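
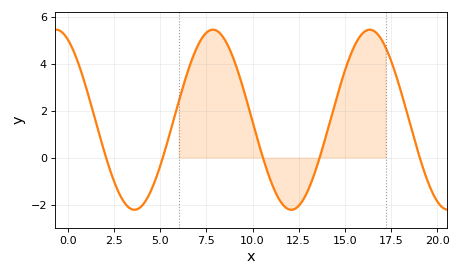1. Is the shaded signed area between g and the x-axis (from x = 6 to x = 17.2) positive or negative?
positive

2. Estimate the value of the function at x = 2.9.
-1.8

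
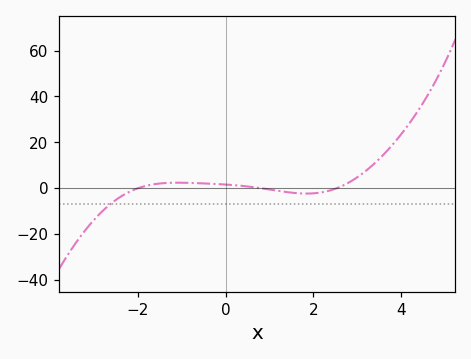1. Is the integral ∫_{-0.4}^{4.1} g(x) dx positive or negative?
positive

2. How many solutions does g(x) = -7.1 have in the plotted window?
1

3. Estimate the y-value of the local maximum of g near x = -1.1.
2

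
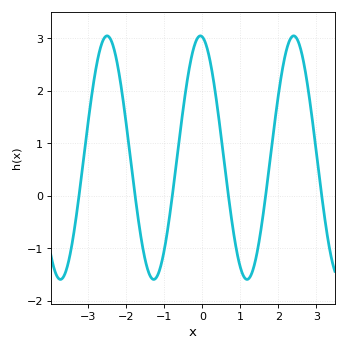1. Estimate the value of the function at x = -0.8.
-0.1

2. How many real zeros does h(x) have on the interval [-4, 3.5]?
6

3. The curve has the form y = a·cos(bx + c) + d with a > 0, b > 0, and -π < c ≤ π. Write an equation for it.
y = 2.32cos(2.6x + 0.13) + 0.73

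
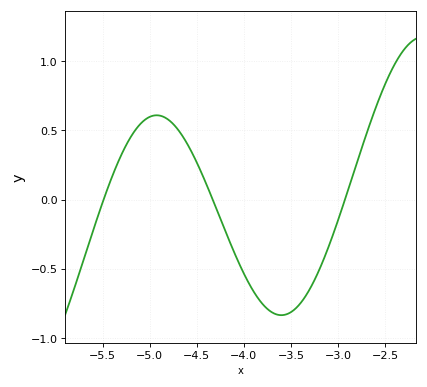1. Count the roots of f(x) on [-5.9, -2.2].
3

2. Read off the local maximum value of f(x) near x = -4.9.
0.61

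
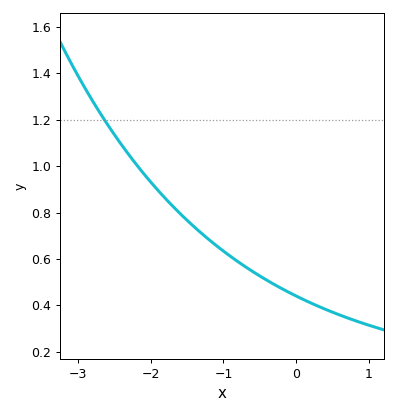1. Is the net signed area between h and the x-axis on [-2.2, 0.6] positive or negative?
positive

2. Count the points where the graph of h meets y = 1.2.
1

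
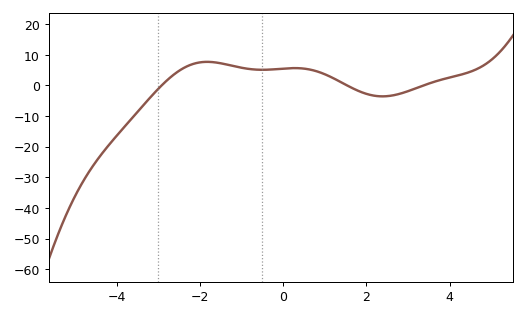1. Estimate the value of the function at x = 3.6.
1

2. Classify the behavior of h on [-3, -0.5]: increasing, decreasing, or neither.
neither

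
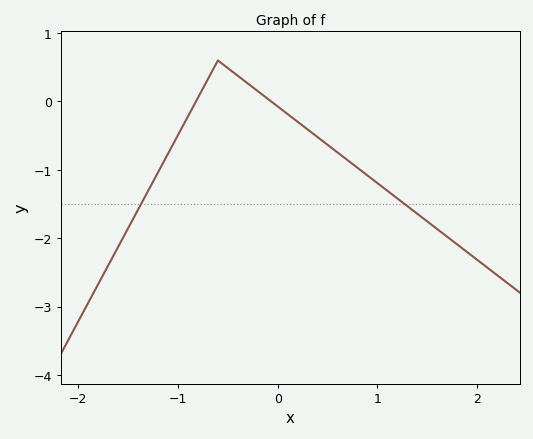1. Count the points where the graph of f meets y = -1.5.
2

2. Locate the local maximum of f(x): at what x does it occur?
-0.6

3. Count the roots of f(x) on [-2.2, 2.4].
2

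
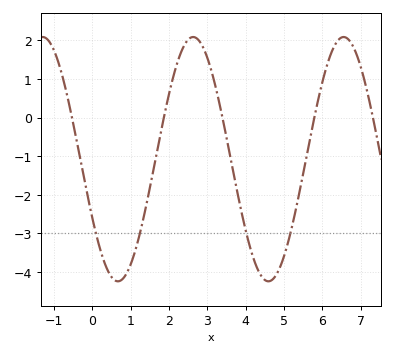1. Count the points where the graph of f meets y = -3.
4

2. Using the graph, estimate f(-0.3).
-1.1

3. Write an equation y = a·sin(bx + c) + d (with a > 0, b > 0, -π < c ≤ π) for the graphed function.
y = 3.17sin(1.6x - 2.6) - 1.08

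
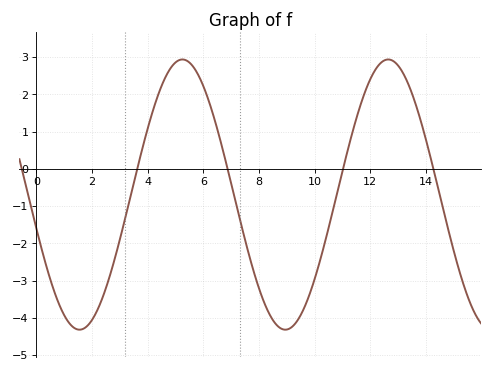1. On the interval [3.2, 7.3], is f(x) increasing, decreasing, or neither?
neither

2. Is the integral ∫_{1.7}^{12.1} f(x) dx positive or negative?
negative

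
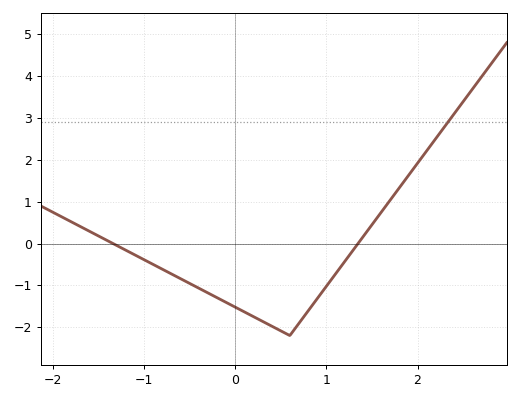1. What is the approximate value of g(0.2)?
-1.7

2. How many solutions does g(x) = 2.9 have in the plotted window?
1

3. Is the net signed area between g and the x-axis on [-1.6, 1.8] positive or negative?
negative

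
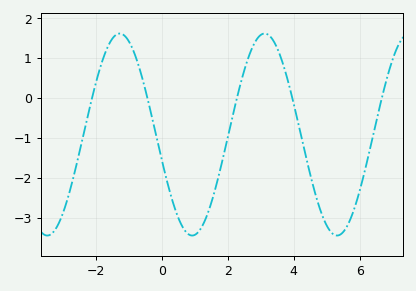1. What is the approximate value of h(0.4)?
-2.8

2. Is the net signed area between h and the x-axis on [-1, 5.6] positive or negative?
negative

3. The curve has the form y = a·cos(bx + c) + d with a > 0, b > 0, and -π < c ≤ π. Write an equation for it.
y = 2.53cos(1.4x + 1.8) - 0.91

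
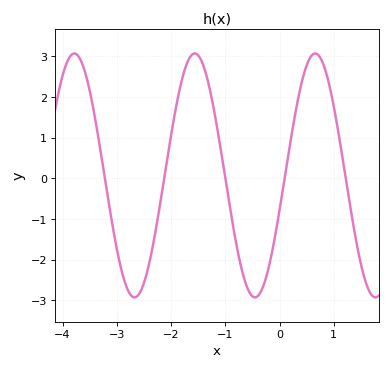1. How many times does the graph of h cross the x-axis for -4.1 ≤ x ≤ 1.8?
5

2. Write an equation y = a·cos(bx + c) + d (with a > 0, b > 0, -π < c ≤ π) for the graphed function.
y = 3cos(2.8x - 1.9) + 0.07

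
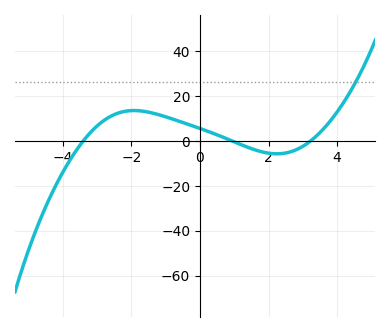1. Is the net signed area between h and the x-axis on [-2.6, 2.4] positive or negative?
positive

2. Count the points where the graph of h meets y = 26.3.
1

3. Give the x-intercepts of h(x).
-3.4, 1, 3.2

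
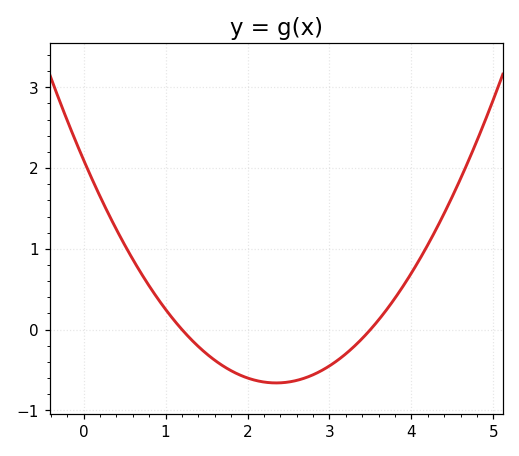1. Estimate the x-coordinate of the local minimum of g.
2.35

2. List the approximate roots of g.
1.2, 3.5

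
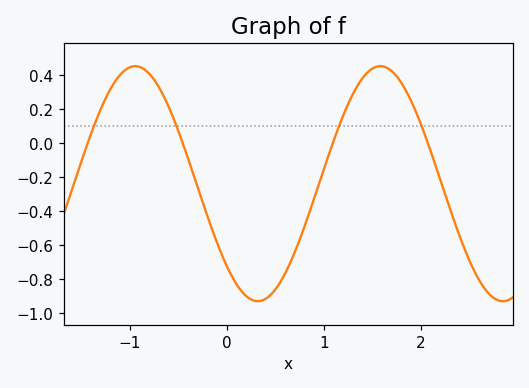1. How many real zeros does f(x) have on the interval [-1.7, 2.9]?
4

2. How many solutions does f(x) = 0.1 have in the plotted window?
4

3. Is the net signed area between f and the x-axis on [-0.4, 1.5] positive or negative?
negative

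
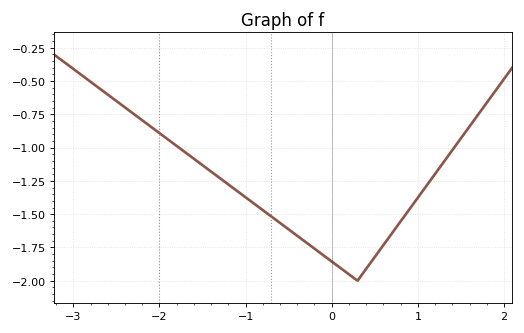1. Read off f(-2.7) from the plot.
-0.553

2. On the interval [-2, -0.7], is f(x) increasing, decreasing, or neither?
decreasing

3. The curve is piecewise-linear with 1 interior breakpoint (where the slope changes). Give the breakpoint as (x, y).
(0.3, -2)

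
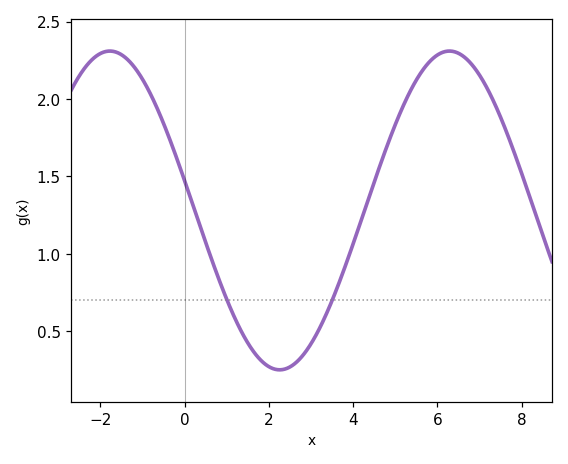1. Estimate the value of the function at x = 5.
1.85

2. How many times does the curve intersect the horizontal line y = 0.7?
2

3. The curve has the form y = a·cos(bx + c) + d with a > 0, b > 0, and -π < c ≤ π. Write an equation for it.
y = 1.03cos(0.78x + 1.4) + 1.28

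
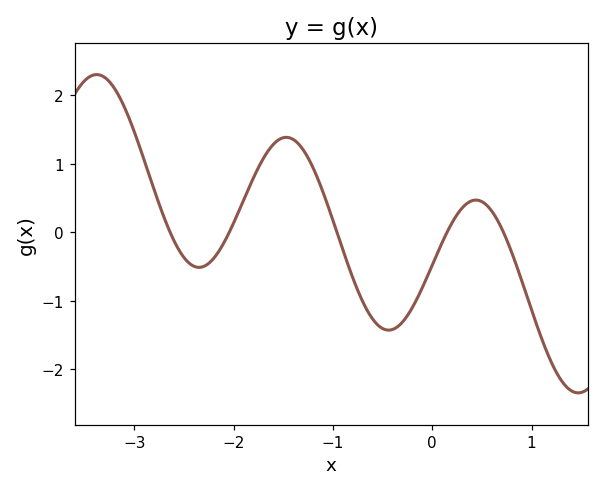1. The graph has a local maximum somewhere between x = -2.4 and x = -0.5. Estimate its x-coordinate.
-1.47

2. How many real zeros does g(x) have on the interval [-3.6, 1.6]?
5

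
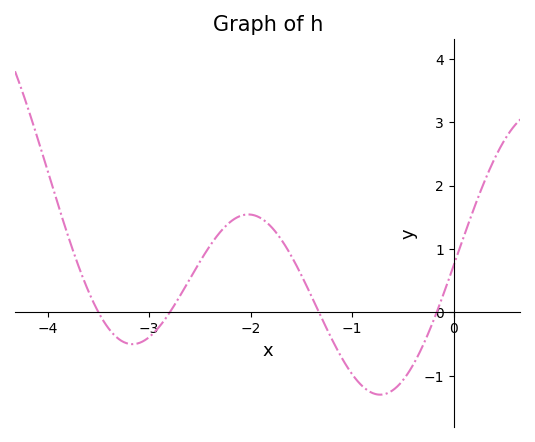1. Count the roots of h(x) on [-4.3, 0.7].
4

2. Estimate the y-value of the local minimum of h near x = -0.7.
-1.3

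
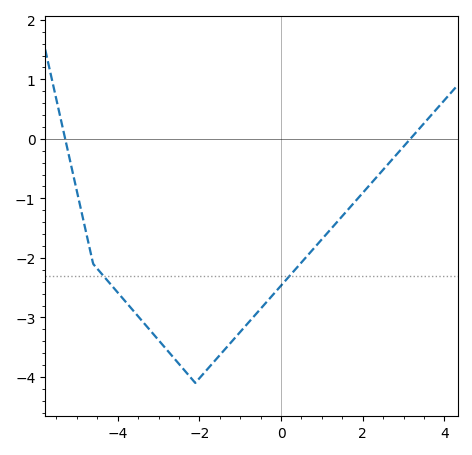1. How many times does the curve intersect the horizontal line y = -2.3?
2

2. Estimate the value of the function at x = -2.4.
-3.9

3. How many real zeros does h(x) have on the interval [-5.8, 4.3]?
2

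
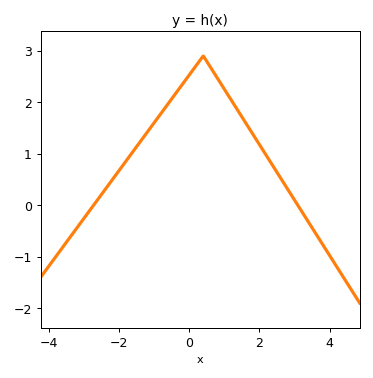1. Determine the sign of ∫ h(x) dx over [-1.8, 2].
positive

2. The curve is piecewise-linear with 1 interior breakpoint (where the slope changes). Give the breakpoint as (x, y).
(0.4, 2.9)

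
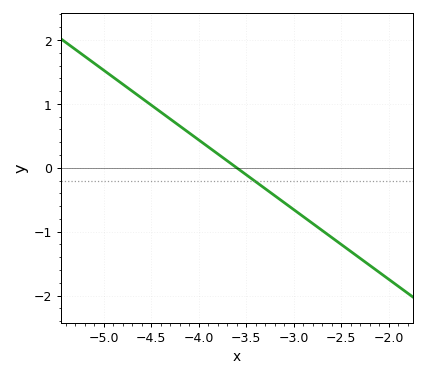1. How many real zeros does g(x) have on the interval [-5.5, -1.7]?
1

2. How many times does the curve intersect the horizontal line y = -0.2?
1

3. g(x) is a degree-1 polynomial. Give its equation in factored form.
y = -1.09(x + 3.6)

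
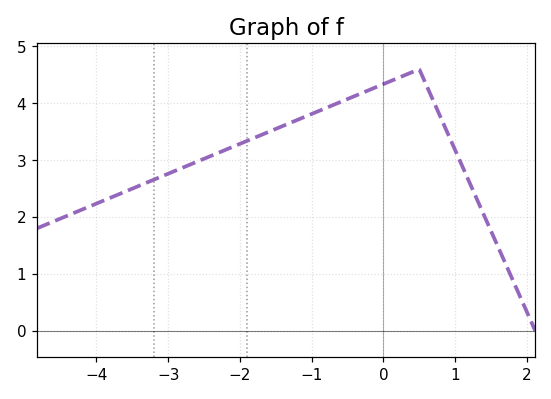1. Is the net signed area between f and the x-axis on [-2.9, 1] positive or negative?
positive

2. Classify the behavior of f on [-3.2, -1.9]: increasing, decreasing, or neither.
increasing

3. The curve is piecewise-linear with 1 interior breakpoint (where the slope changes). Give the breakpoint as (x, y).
(0.5, 4.6)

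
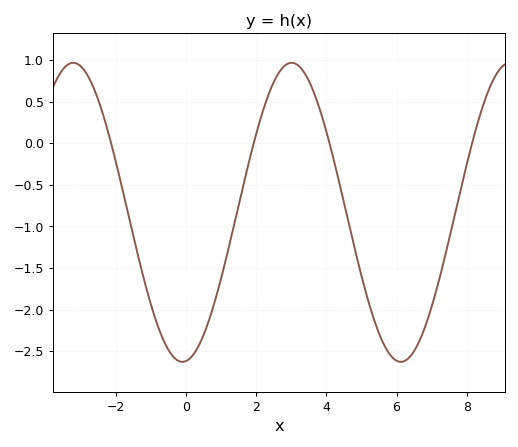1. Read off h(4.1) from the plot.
0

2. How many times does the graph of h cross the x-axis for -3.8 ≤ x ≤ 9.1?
4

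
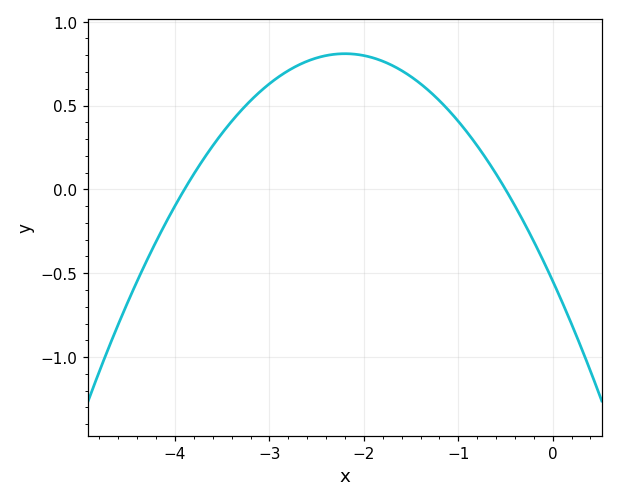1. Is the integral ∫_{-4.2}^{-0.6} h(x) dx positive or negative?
positive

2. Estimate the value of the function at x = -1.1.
0.45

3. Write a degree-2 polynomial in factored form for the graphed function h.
y = -0.28(x + 3.9)(x + 0.5)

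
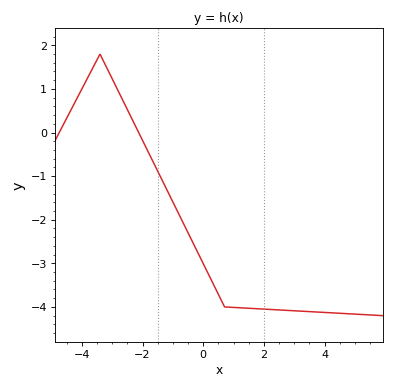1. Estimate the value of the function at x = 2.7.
-4.1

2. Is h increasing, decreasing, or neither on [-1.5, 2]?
decreasing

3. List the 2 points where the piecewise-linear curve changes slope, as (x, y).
(-3.4, 1.8); (0.7, -4)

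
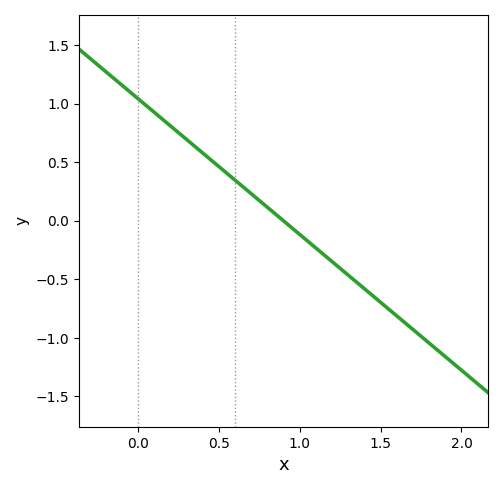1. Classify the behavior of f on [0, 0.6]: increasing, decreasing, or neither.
decreasing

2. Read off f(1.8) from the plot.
-1.05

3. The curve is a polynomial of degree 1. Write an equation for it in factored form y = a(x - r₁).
y = -1.16(x - 0.9)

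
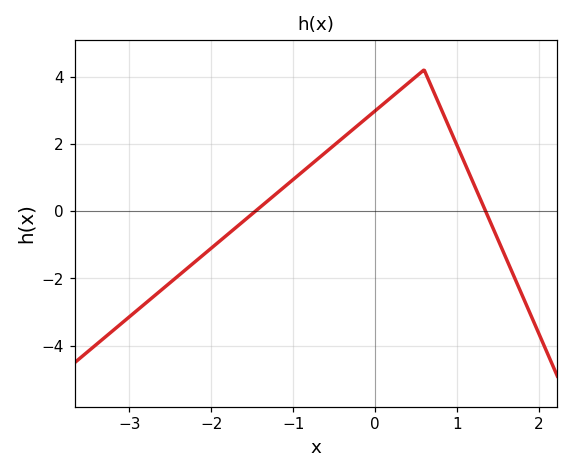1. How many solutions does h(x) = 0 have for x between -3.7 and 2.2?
2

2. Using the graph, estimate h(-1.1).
0.8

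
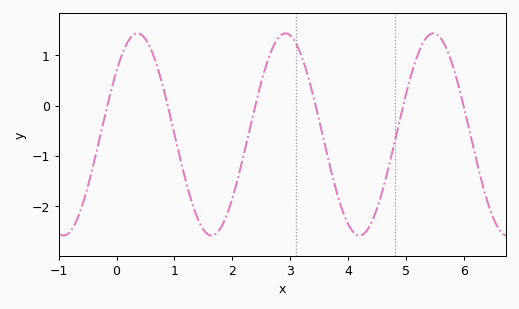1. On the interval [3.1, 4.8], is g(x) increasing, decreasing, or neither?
neither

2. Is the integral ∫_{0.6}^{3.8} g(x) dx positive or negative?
negative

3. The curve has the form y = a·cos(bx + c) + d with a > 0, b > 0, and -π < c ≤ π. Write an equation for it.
y = 2.01cos(2.46x - 0.892) - 0.57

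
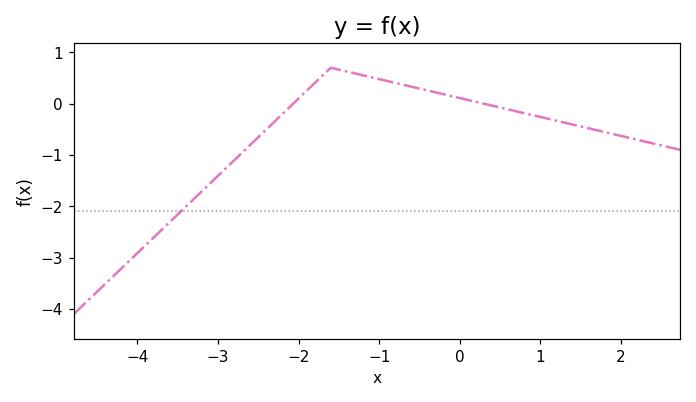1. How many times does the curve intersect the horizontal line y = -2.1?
1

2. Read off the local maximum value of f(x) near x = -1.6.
0.699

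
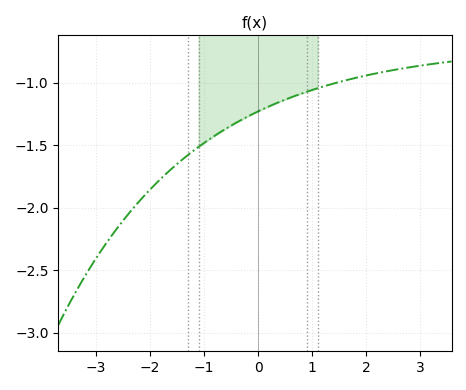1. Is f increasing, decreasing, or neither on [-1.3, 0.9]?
increasing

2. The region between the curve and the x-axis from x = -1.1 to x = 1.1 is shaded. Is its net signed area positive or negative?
negative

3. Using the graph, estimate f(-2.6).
-2.15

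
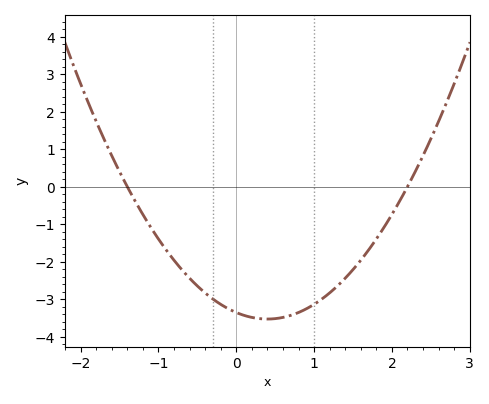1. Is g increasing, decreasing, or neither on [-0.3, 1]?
neither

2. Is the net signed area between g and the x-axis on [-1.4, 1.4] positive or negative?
negative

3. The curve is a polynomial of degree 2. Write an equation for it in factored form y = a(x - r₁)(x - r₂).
y = 1.09(x + 1.4)(x - 2.2)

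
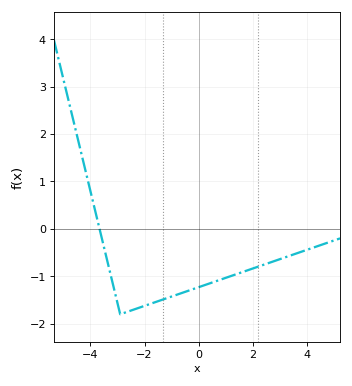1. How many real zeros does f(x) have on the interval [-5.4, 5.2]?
1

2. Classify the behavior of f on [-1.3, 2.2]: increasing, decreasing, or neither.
increasing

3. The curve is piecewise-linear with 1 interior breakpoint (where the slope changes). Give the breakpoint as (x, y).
(-2.9, -1.8)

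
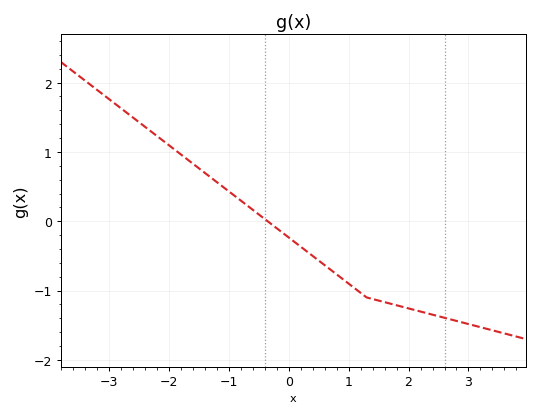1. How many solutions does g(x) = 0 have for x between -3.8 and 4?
1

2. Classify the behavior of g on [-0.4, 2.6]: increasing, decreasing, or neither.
decreasing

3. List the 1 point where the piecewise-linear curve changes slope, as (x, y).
(1.3, -1.1)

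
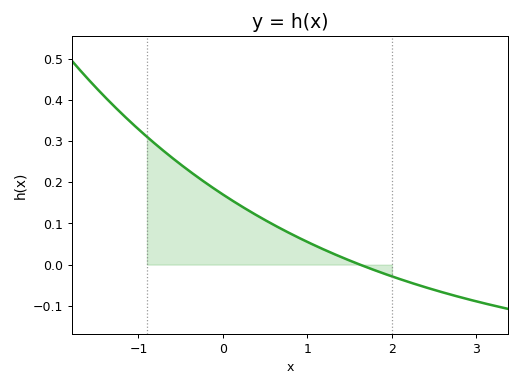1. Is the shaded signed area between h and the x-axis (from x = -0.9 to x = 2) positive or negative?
positive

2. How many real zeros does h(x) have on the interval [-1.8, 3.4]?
1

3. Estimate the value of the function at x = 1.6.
0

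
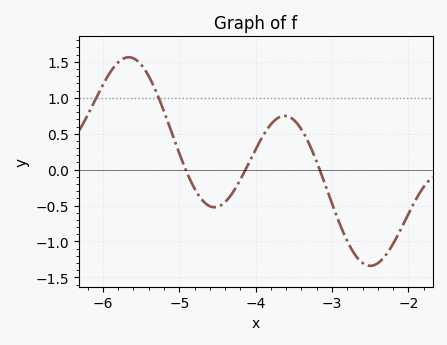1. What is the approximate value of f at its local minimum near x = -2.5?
-1.35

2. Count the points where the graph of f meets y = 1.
2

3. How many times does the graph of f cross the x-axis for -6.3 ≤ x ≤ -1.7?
3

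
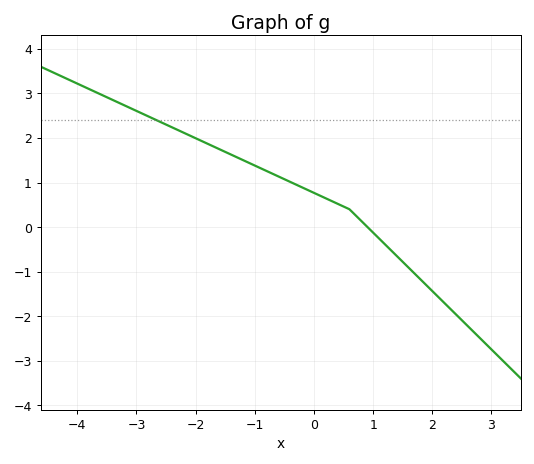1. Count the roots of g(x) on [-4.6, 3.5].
1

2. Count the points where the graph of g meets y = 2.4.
1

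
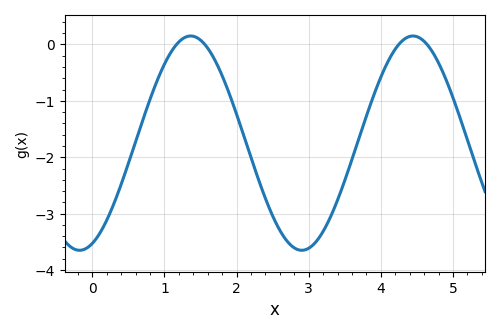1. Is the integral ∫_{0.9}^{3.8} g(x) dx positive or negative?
negative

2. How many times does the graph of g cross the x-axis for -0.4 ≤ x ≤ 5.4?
4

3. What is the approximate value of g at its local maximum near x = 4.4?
0.1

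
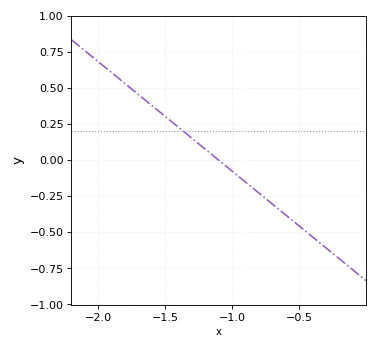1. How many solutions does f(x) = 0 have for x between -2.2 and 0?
1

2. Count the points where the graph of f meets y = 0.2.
1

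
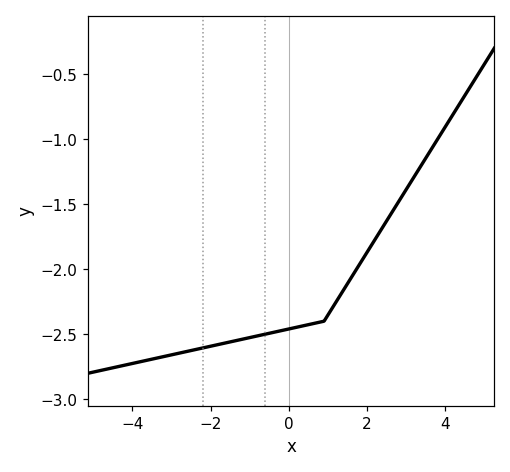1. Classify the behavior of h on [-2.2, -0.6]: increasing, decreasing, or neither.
increasing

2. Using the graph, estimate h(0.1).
-2.45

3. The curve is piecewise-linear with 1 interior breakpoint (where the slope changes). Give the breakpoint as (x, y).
(0.9, -2.4)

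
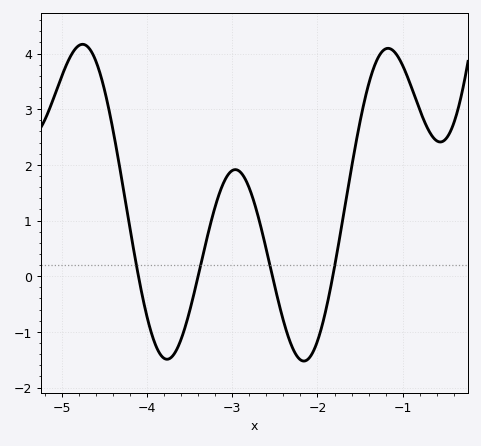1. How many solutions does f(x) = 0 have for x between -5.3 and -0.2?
4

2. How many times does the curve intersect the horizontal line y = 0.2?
4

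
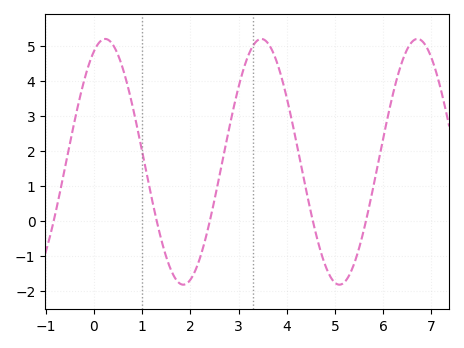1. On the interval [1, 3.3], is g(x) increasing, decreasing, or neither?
neither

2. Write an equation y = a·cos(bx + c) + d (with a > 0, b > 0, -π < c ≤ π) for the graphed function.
y = 3.51cos(1.94x - 0.452) + 1.68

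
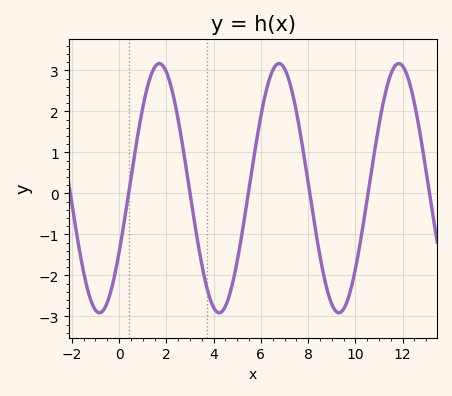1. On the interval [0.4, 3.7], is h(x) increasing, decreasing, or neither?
neither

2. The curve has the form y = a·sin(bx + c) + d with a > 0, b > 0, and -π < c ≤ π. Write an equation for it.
y = 3.04sin(1.24x - 0.54) + 0.13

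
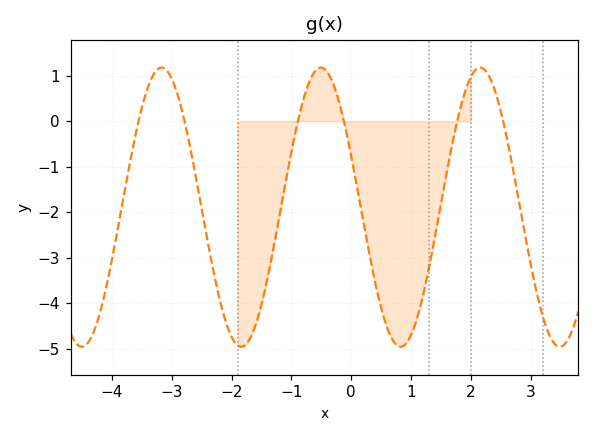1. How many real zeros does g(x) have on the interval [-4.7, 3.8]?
6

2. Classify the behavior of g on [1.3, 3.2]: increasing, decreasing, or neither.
neither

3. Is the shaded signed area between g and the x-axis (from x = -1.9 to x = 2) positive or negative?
negative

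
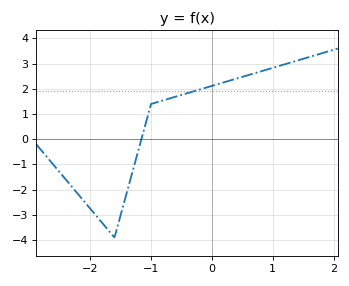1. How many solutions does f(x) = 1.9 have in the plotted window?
1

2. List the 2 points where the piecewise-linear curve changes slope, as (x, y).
(-1.6, -3.9); (-1, 1.4)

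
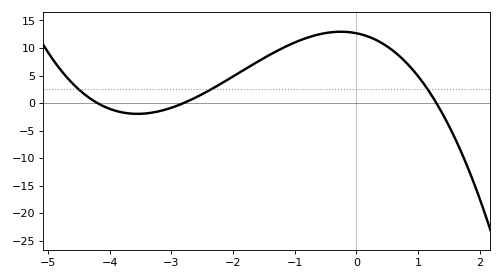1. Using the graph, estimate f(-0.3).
12.9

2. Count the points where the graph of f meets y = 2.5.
3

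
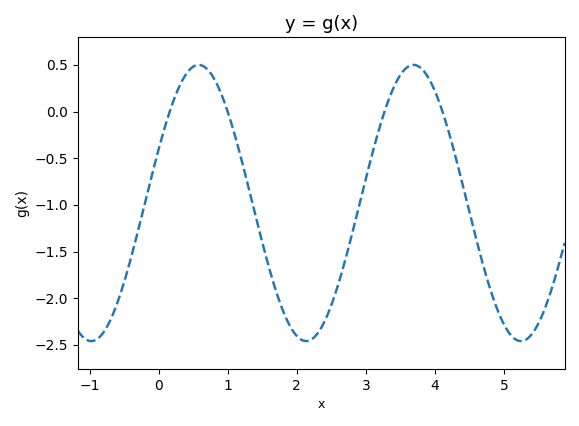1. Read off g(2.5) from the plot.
-2.08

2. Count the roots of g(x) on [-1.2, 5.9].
4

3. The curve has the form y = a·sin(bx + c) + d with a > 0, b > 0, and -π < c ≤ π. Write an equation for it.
y = 1.48sin(2.02x + 0.4) - 0.98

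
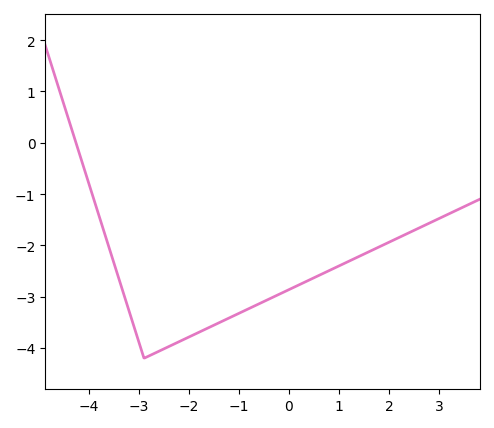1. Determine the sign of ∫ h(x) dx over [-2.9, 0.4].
negative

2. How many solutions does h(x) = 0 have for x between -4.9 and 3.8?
1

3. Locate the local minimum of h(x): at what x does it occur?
-2.8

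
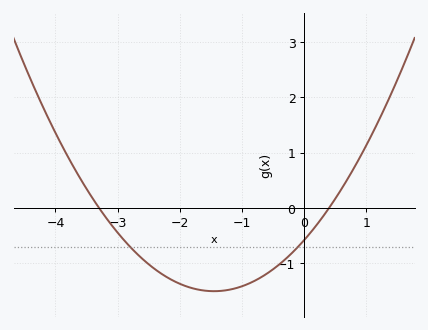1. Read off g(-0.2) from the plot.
-0.818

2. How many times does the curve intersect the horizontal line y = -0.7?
2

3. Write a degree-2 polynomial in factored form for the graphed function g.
y = 0.44(x + 3.3)(x - 0.4)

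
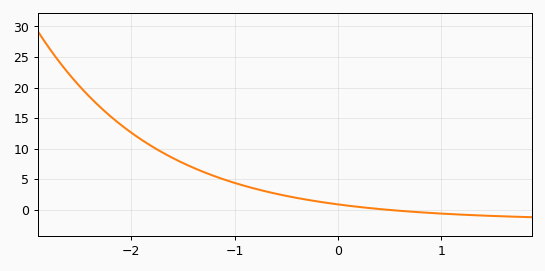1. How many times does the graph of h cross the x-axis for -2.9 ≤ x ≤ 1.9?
1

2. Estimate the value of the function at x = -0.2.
1.5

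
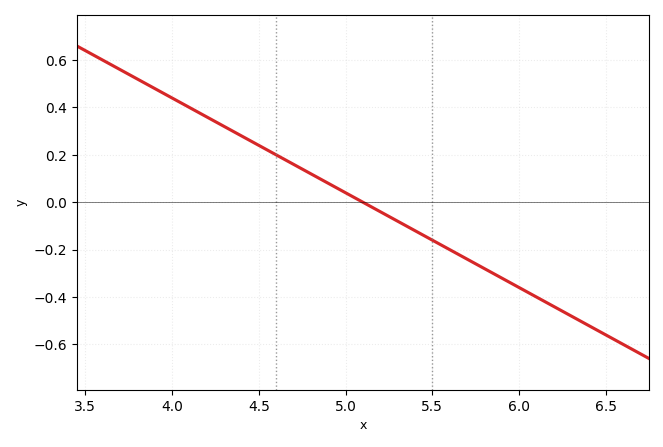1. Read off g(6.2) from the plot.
-0.44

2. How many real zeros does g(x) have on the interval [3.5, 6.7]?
1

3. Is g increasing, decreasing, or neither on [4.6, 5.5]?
decreasing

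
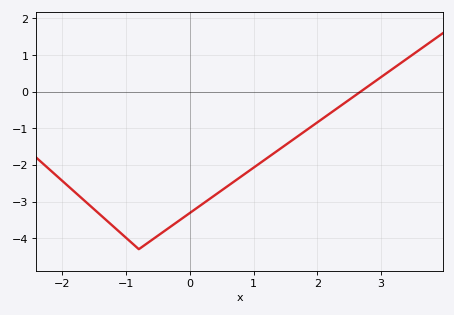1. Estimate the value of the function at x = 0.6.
-2.6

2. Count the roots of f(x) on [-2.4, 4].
1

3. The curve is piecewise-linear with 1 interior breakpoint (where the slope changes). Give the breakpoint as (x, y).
(-0.8, -4.3)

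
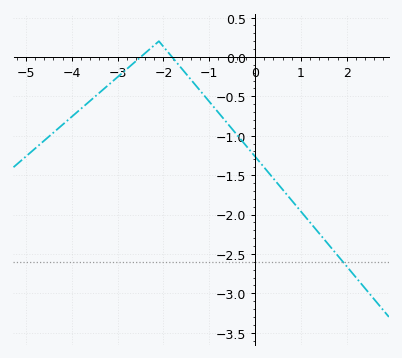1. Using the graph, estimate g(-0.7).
-0.8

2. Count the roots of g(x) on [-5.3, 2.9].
2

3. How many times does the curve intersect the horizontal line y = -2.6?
1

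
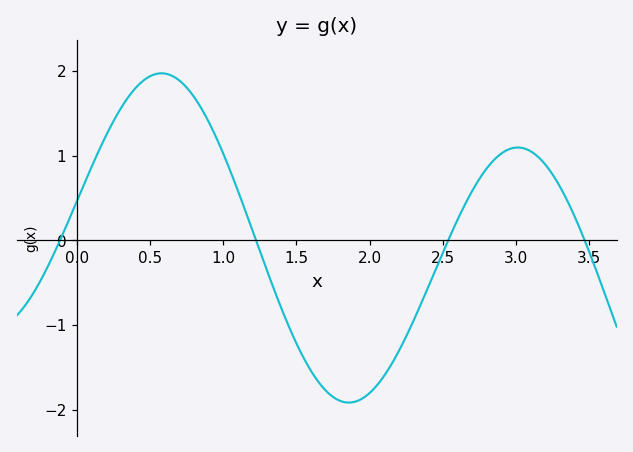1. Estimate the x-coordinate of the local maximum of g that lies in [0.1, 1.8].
0.6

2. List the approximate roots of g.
-0.1, 1.2, 2.5, 3.5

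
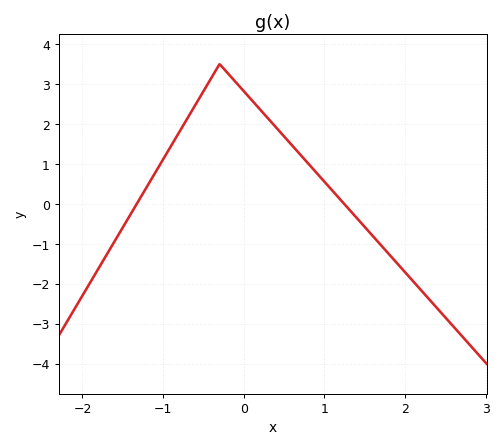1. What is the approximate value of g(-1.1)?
0.773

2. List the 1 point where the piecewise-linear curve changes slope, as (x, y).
(-0.3, 3.5)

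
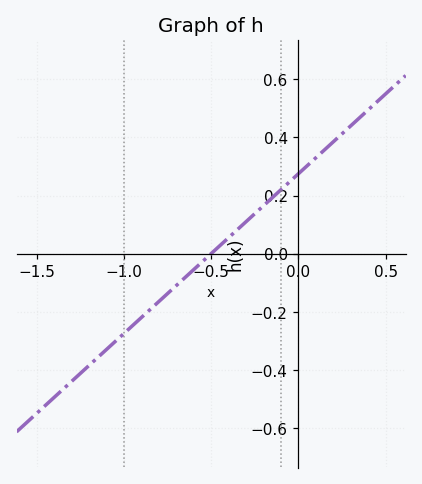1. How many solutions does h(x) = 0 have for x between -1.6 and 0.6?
1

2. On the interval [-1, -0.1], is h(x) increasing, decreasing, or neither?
increasing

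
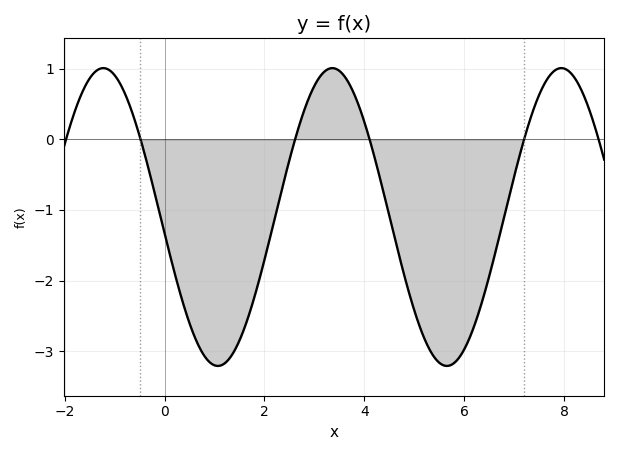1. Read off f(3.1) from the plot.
0.9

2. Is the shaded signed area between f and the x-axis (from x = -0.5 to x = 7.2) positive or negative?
negative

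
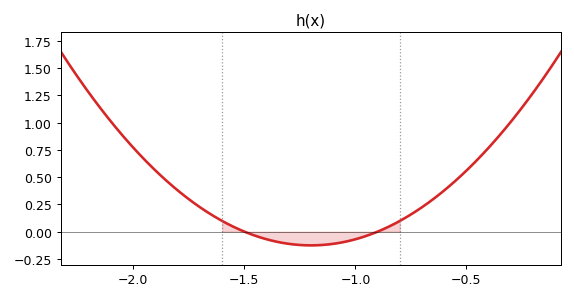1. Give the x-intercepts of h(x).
-1.5, -0.9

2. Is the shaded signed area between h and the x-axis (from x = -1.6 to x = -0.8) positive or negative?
negative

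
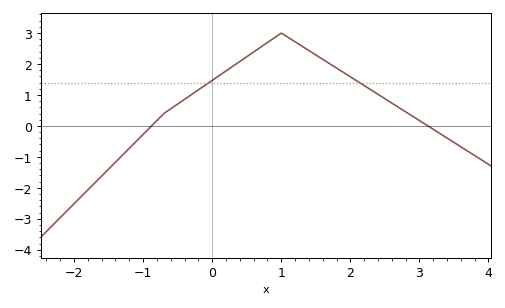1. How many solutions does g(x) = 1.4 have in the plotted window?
2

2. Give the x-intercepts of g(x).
-0.878, 3.12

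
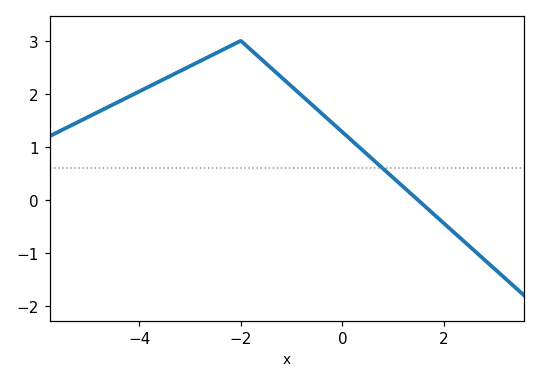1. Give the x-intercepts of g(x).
1.4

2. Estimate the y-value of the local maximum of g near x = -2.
3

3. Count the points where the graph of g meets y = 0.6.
1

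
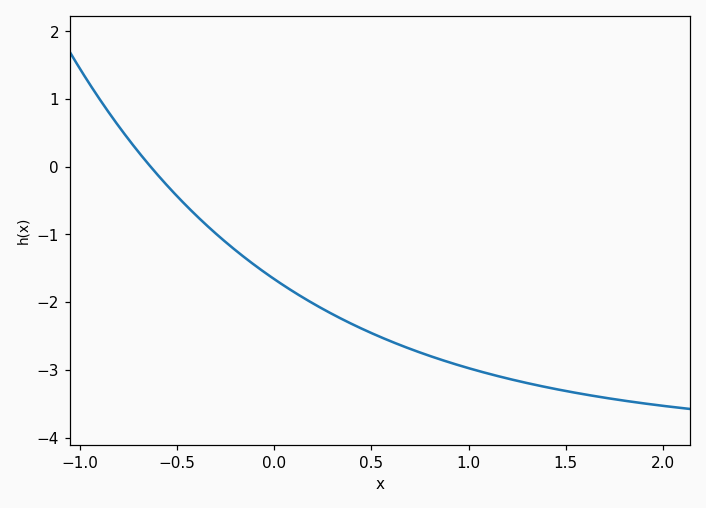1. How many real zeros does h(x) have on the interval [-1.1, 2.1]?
1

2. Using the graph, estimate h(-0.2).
-1.23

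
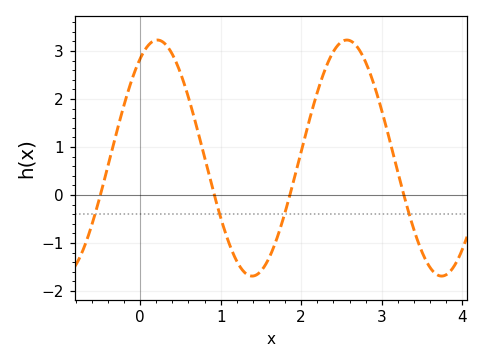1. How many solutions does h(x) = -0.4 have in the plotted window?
4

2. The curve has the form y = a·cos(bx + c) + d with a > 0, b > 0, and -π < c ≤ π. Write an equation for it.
y = 2.46cos(2.67x - 0.572) + 0.77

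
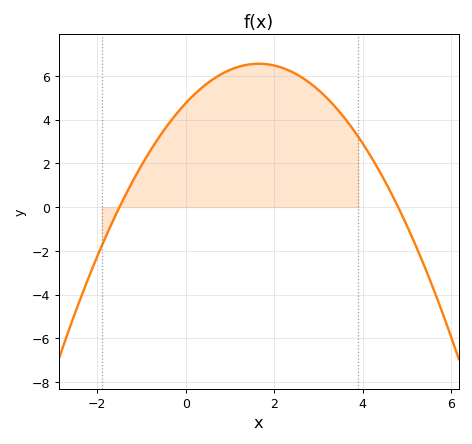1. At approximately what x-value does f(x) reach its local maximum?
1.65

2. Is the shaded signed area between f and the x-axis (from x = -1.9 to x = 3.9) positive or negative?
positive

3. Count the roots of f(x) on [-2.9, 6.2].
2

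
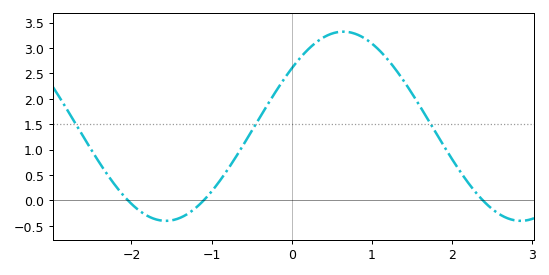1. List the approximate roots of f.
-2, -1.1, 2.4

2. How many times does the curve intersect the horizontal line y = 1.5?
3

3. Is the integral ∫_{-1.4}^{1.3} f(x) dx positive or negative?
positive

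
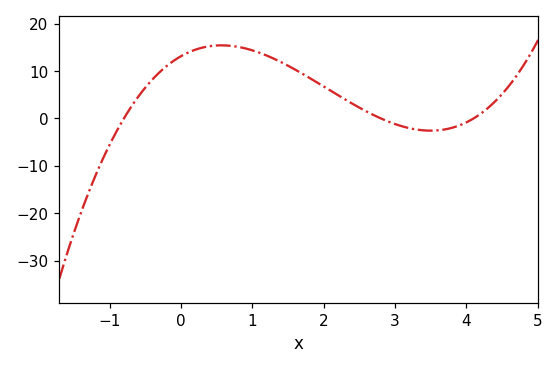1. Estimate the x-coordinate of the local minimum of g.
3.5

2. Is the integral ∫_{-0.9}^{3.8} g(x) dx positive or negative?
positive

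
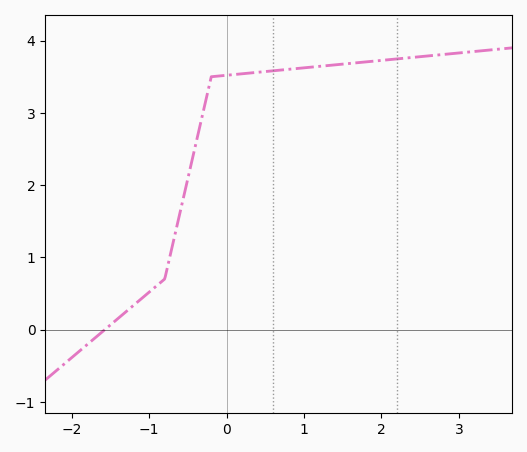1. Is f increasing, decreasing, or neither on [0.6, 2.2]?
increasing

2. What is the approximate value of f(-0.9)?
0.609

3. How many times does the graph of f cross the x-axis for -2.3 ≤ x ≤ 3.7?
1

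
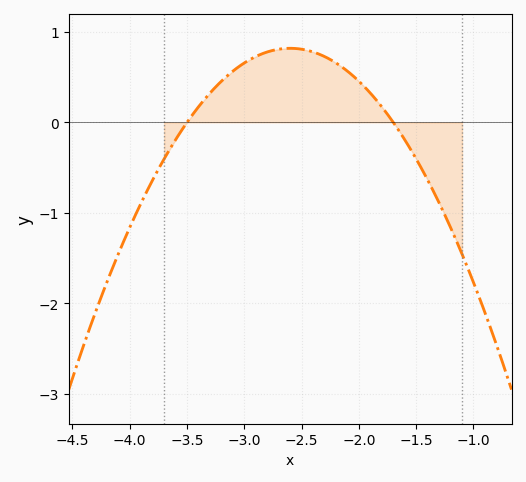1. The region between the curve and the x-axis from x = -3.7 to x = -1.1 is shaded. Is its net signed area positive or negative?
positive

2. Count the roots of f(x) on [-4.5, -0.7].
2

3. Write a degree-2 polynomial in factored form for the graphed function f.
y = -1.01(x + 3.5)(x + 1.7)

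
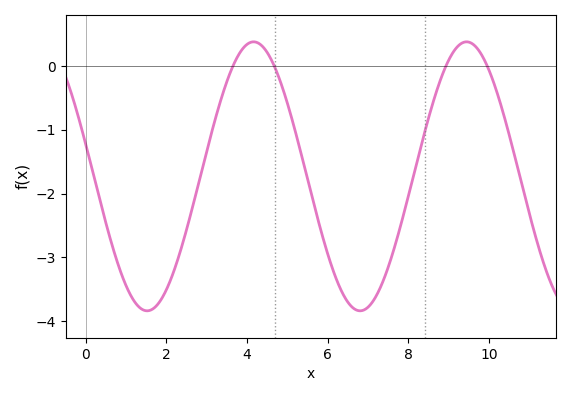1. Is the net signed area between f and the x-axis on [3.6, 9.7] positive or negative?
negative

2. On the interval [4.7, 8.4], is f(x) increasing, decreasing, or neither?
neither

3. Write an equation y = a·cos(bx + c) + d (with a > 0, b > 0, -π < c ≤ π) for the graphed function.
y = 2.11cos(1.19x + 1.33) - 1.73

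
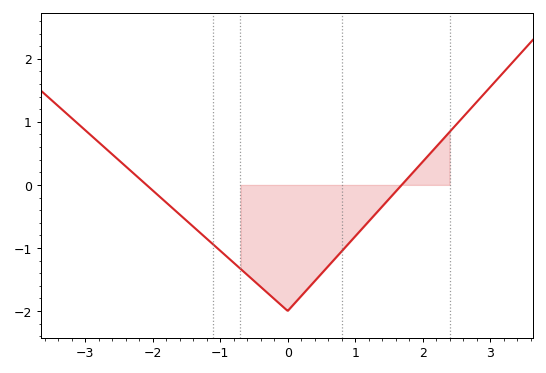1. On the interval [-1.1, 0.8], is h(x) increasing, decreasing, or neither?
neither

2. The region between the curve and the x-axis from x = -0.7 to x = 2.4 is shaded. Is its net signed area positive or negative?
negative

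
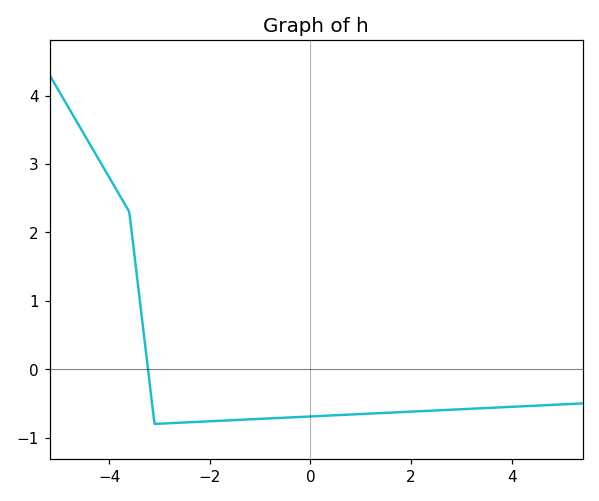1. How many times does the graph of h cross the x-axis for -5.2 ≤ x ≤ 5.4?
1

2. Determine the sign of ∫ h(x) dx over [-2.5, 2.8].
negative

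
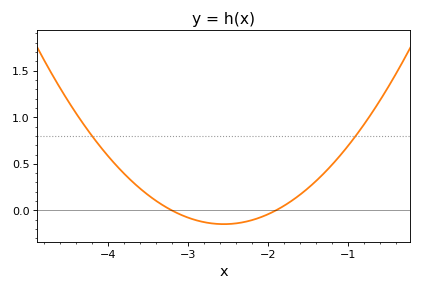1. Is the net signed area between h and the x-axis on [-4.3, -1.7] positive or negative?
positive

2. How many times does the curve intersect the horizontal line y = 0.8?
2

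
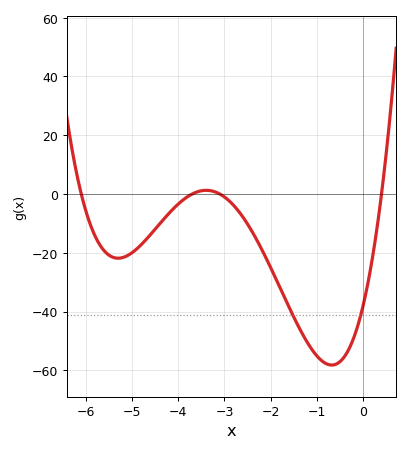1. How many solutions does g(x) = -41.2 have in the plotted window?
2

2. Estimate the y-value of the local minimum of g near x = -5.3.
-22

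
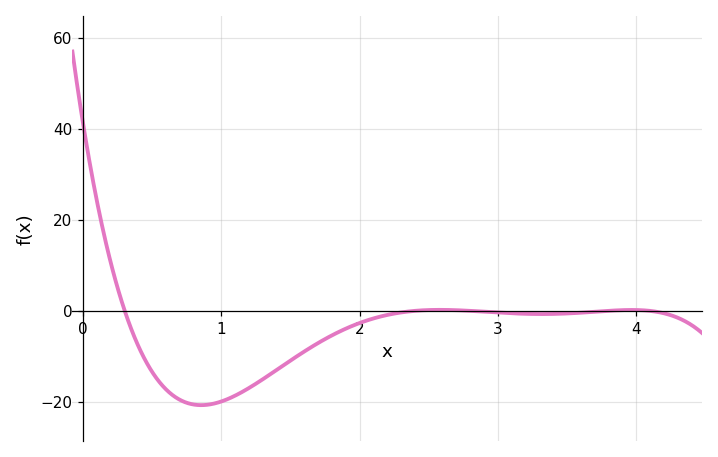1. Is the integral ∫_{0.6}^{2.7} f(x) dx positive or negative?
negative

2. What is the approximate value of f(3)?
-0.371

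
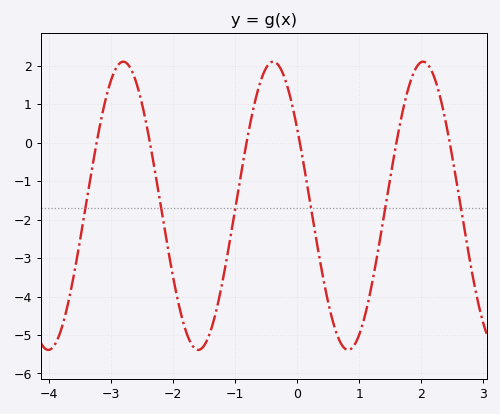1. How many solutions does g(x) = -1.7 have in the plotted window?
6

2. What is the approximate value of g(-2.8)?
2.1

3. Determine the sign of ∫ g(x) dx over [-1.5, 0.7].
negative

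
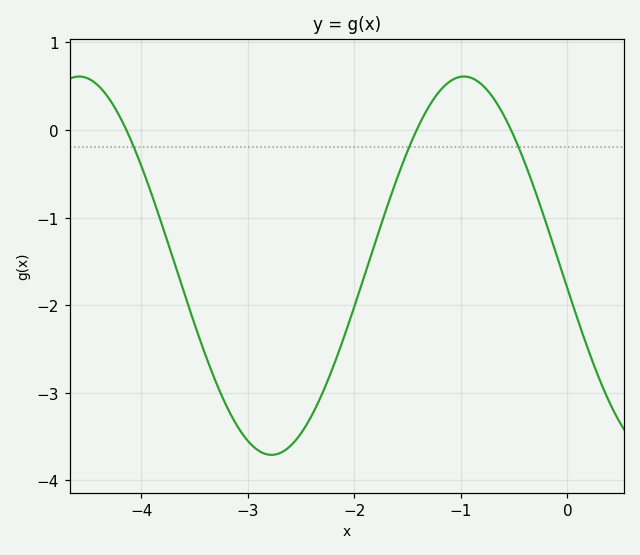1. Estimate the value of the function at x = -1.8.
-1.3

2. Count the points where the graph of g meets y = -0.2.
3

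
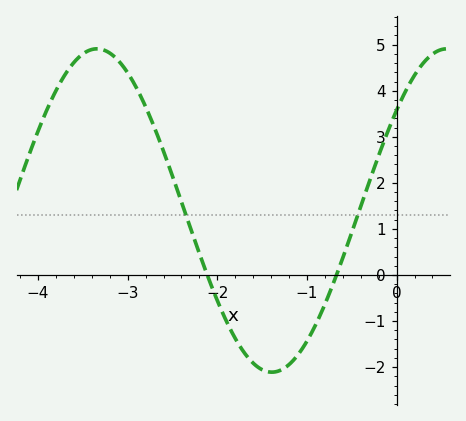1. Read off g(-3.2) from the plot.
4.82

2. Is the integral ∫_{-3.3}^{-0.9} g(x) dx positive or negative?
positive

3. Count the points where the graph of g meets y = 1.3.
2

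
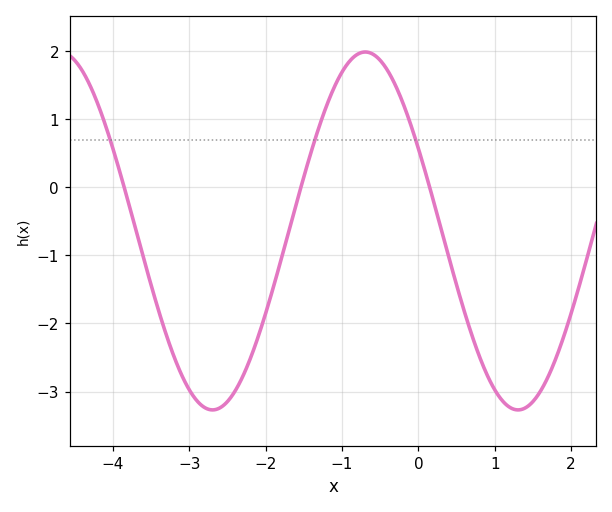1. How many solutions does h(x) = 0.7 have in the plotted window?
3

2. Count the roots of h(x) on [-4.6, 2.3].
3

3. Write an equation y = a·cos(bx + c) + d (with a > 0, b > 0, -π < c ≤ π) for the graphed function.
y = 2.63cos(1.57x + 1.09) - 0.64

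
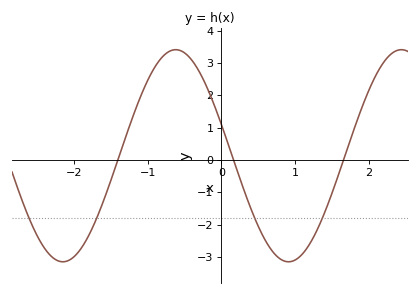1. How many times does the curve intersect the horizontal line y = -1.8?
4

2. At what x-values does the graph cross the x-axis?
-1.41, 0.166, 1.66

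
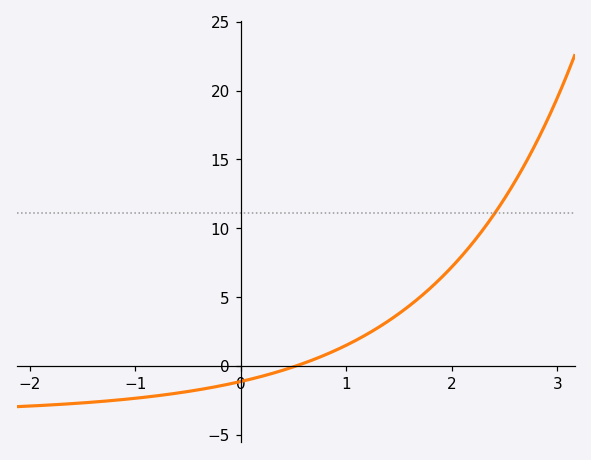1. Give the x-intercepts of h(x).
0.5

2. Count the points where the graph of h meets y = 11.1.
1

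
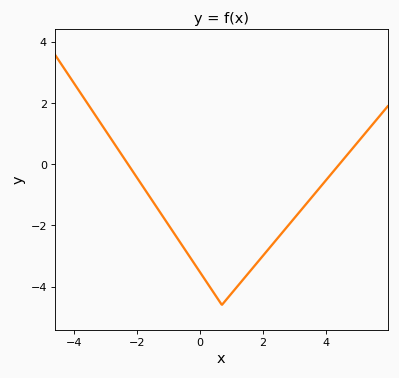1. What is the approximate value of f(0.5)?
-4.2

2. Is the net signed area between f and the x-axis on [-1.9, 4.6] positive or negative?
negative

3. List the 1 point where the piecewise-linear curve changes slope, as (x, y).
(0.7, -4.6)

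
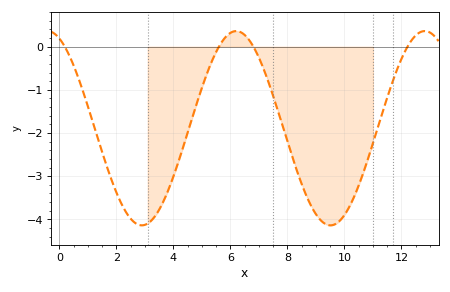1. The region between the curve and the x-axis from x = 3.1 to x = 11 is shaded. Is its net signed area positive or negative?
negative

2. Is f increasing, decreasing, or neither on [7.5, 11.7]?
neither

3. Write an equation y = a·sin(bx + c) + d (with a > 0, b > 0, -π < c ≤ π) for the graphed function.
y = 2.25sin(0.95x + 2) - 1.89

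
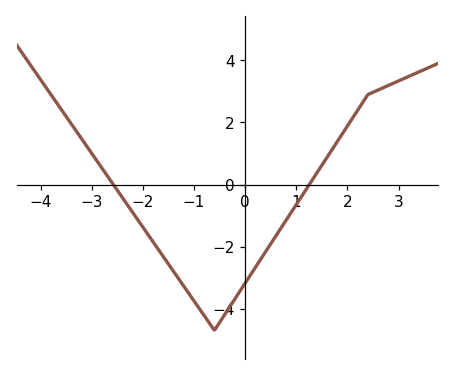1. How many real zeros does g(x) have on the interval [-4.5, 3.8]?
2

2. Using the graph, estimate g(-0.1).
-3.4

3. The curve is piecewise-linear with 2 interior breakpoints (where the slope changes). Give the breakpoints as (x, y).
(-0.6, -4.7); (2.4, 2.9)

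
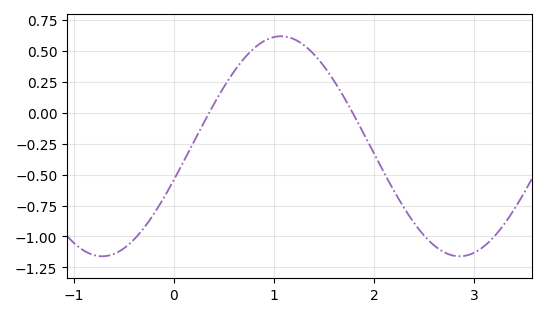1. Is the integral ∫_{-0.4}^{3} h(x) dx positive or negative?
negative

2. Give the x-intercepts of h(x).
0.352, 1.79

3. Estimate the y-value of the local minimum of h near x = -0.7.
-1.16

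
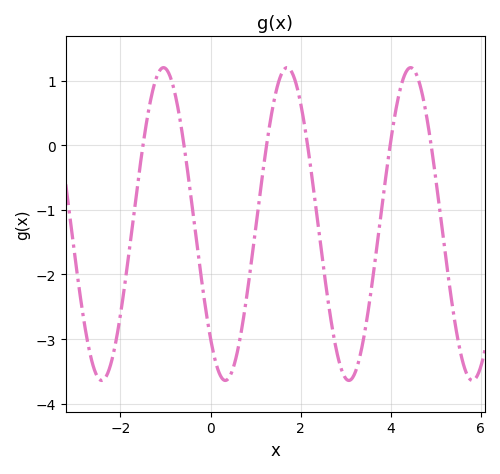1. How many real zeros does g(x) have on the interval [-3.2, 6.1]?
6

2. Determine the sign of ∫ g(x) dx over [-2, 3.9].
negative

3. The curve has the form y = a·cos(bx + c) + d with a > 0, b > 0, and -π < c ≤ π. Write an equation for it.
y = 2.42cos(2.29x + 2.39) - 1.22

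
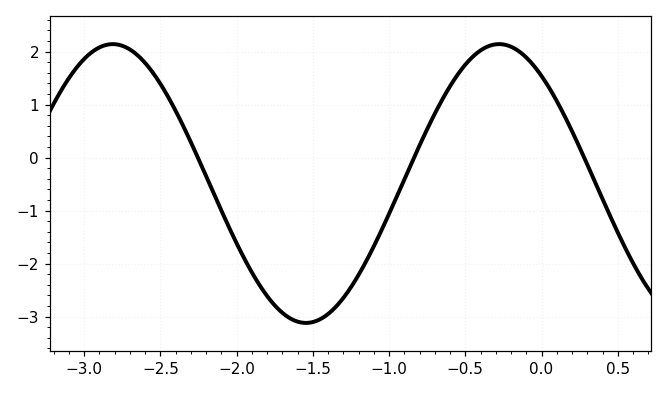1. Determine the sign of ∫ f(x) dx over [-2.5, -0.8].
negative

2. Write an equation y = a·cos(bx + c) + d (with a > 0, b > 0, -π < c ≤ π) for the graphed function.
y = 2.63cos(2.5x + 0.69) - 0.49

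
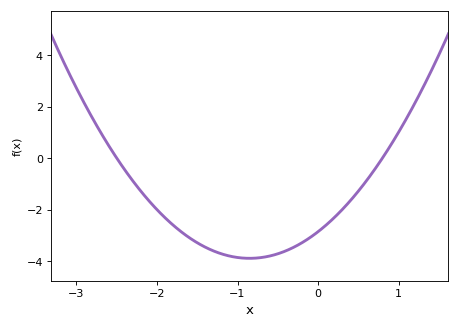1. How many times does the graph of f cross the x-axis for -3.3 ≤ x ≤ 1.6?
2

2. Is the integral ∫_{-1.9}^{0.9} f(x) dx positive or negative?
negative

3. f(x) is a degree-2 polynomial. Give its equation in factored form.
y = 1.43(x + 2.5)(x - 0.8)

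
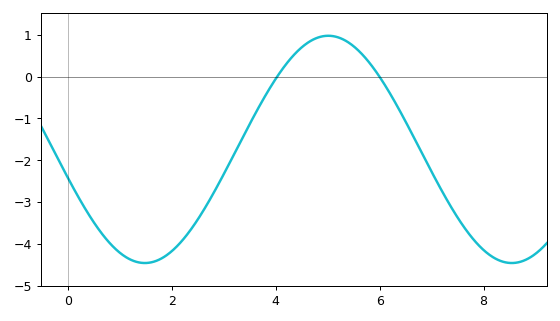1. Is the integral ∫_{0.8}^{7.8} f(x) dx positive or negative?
negative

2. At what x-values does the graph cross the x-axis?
4, 6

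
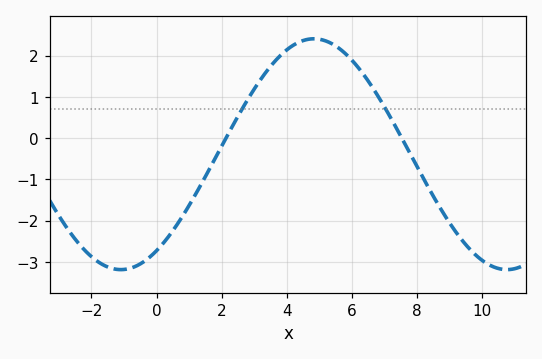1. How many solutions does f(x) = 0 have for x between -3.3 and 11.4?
2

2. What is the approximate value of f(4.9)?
2.4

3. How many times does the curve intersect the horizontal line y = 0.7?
2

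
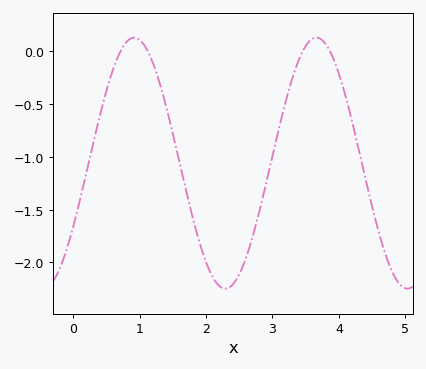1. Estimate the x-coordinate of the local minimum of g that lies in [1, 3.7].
2.3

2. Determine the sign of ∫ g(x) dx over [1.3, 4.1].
negative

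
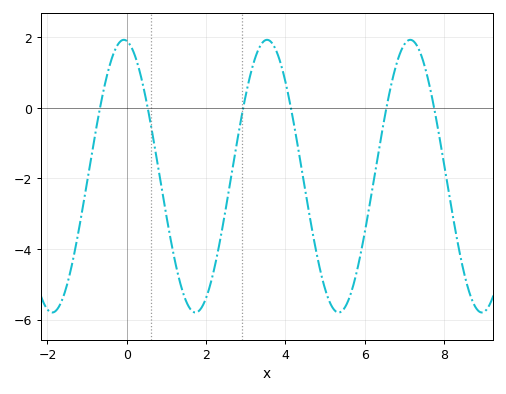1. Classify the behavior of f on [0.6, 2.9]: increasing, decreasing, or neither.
neither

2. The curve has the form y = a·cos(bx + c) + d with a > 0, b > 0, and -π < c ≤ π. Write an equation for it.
y = 3.86cos(1.7x + 0.13) - 1.94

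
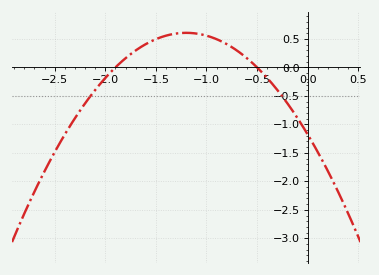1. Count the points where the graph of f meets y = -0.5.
2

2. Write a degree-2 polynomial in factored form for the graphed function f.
y = -1.24(x + 1.9)(x + 0.5)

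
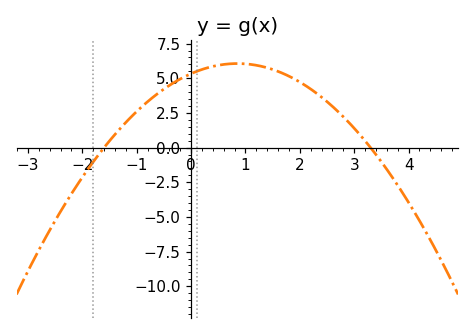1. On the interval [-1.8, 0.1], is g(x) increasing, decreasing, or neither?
increasing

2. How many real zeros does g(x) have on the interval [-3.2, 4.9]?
2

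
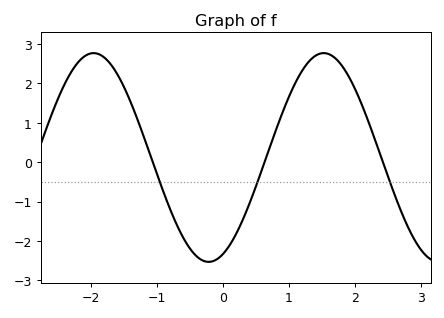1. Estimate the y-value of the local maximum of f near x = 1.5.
2.77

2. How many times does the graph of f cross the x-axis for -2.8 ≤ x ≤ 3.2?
3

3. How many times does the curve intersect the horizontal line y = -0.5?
3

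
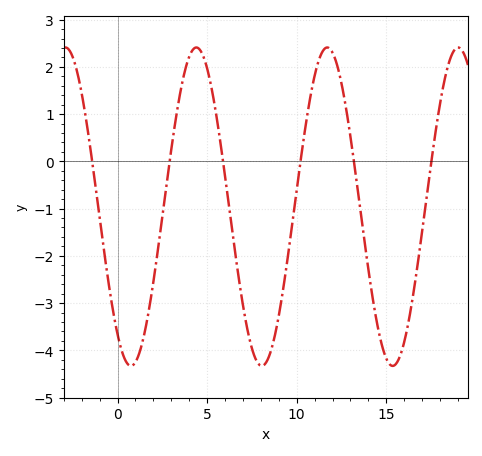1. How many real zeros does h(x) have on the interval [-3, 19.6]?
6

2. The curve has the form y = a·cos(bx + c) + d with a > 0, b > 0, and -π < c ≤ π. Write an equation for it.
y = 3.37cos(0.86x + 2.5) - 0.96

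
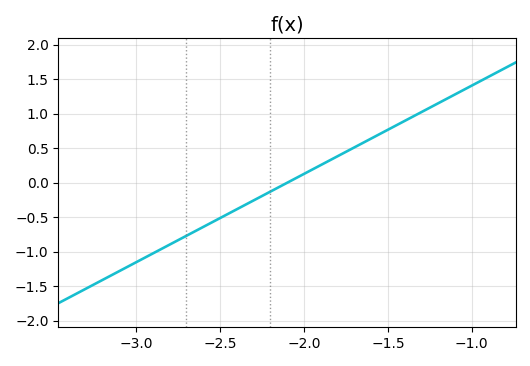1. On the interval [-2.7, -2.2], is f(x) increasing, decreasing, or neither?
increasing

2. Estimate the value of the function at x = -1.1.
1.28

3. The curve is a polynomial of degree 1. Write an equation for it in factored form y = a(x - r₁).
y = 1.28(x + 2.1)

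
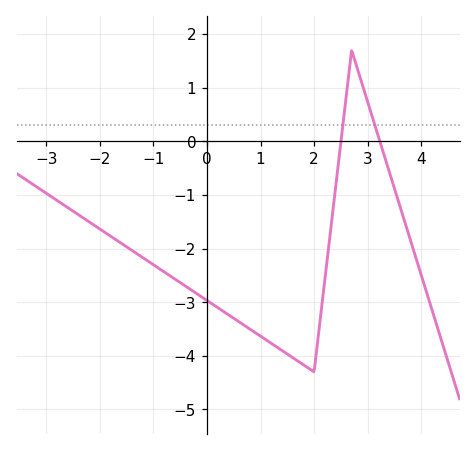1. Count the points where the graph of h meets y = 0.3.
2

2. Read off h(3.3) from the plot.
-0.237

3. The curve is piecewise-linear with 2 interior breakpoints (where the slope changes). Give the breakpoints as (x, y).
(2, -4.3); (2.7, 1.7)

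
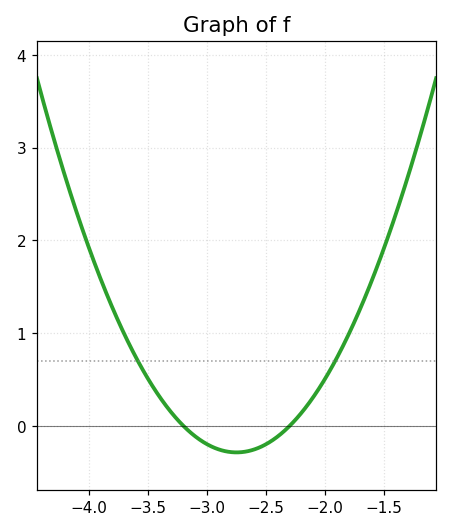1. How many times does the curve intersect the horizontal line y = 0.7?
2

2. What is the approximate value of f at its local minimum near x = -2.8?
-0.286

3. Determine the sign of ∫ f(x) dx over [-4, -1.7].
positive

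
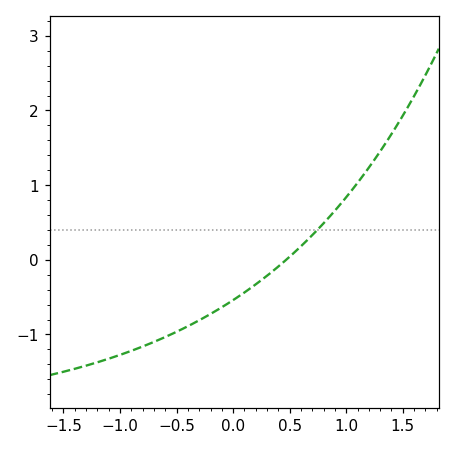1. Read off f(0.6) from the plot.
0.181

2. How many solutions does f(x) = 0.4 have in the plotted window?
1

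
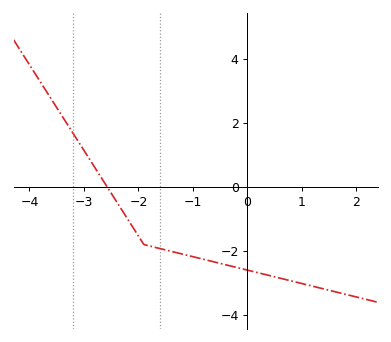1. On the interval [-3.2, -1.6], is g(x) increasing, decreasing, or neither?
decreasing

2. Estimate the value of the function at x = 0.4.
-2.77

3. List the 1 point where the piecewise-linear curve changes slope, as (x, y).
(-1.9, -1.8)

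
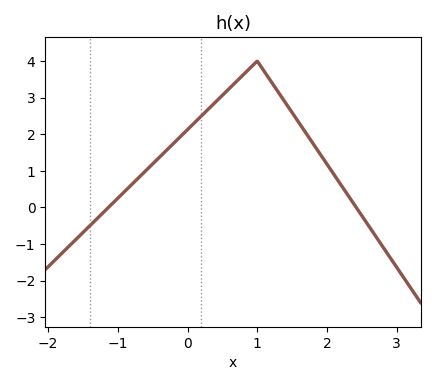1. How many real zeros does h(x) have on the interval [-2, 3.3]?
2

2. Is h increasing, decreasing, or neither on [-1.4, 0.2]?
increasing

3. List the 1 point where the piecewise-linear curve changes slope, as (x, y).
(1, 4)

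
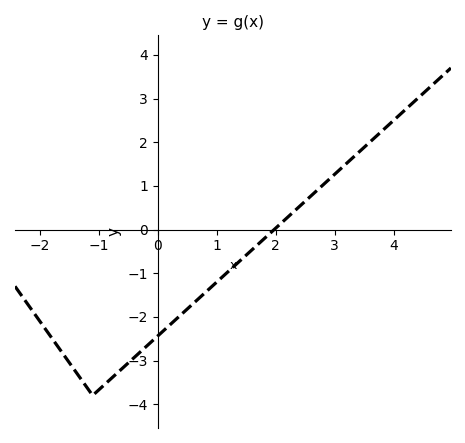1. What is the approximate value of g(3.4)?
1.76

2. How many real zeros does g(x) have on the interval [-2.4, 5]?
1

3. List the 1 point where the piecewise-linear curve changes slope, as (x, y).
(-1.1, -3.8)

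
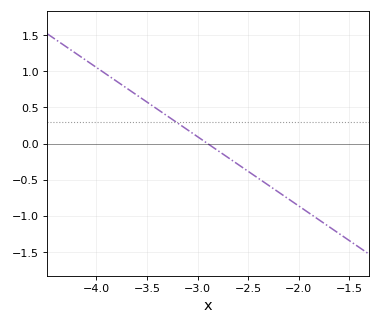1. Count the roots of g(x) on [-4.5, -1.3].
1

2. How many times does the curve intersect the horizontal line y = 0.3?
1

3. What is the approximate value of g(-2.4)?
-0.5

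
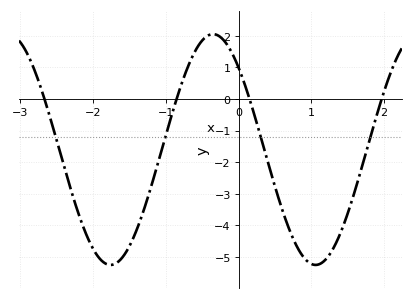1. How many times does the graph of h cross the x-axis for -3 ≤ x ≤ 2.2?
4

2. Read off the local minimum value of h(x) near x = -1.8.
-5.2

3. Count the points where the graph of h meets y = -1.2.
4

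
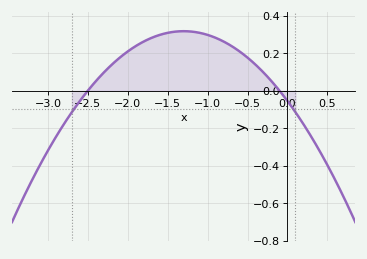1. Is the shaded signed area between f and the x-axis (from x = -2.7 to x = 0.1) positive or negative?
positive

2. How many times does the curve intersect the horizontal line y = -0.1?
2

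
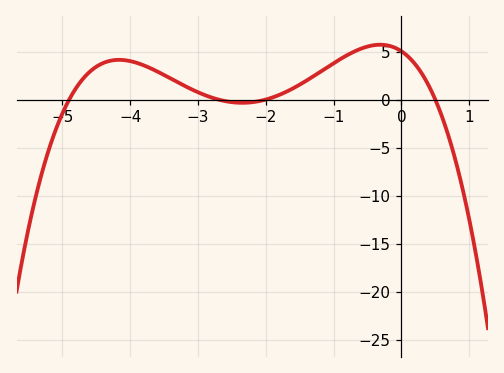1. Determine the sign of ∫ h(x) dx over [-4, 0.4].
positive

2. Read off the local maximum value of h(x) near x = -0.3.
5.5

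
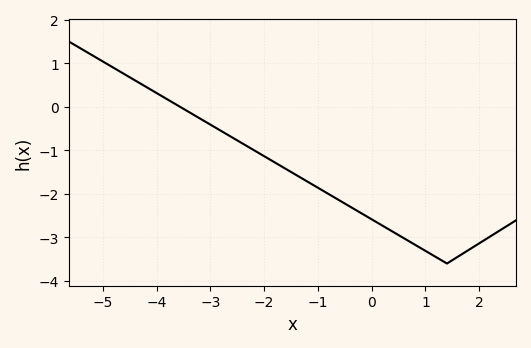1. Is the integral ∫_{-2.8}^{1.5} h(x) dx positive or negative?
negative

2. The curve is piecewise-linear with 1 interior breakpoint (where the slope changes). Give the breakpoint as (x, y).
(1.4, -3.6)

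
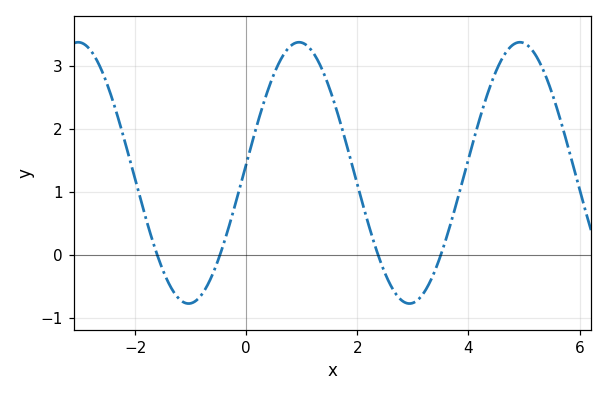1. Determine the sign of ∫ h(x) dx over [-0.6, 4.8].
positive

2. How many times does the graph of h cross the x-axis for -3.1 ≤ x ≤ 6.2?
4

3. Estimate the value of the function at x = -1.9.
0.869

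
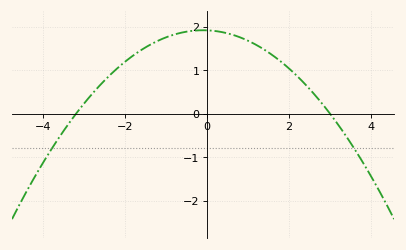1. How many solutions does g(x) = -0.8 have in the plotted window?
2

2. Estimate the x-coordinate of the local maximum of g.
-0.2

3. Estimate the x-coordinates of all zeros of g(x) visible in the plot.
-3.2, 3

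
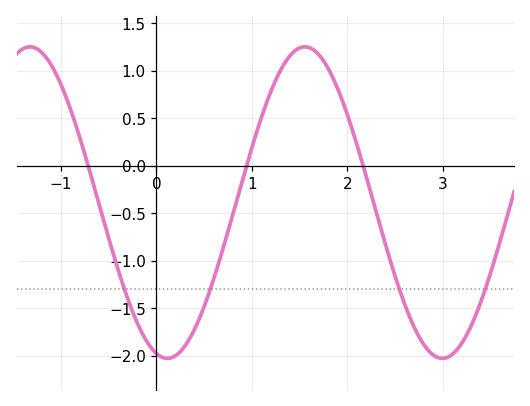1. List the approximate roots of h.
-0.7, 0.9, 2.2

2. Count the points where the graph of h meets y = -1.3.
4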